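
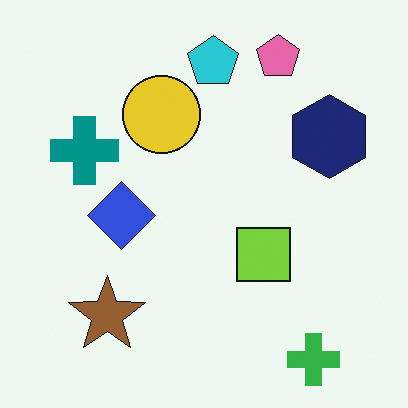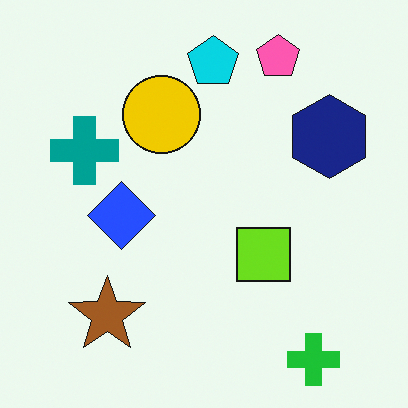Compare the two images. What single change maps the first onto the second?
Slightly oversaturated.

All colors are more vivid — a global saturation change.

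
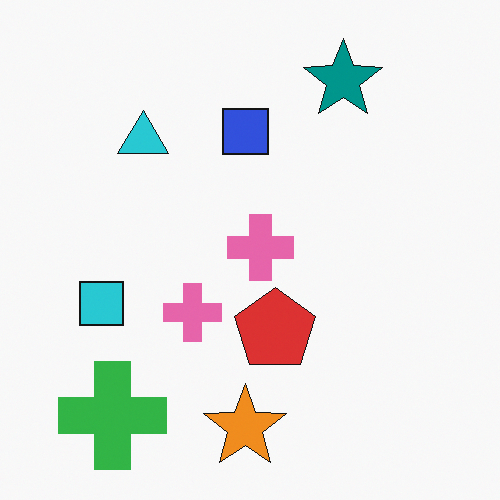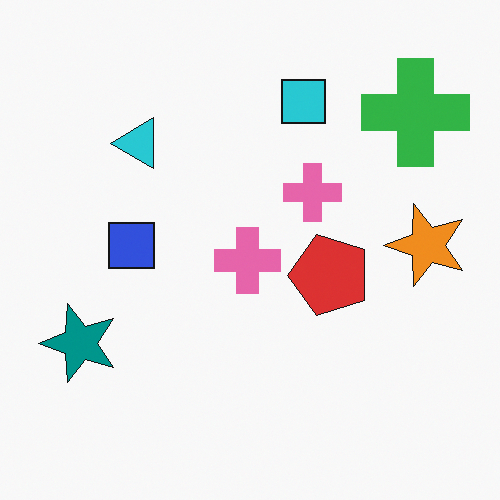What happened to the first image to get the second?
This is the original image transposed (reflected across the top-left ↔ bottom-right diagonal).

Shapes have swapped their row and column positions — what was in the top-right is now in the bottom-left — a diagonal reflection.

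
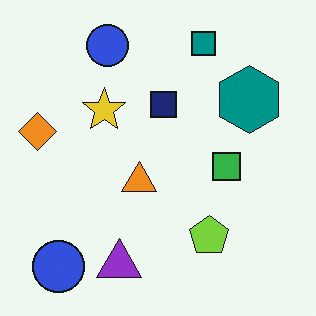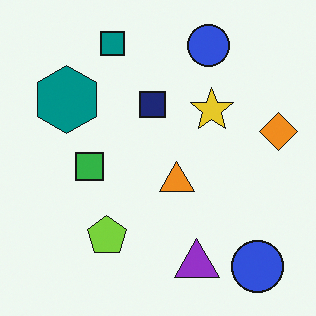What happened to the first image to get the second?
The second image is the first flipped horizontally (left ↔ right).

The orange diamond is in the left of the first image and the right of the second — shapes on opposite sides of the vertical midline have swapped in a mirror flip.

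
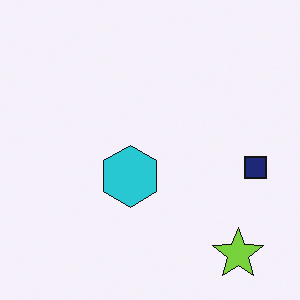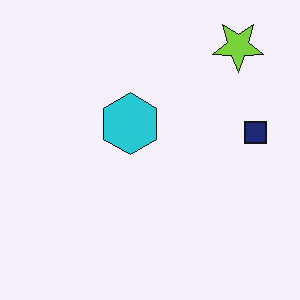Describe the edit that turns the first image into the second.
The transformation is: flipped vertically (top ↔ bottom).

The lime star is in the bottom-right of the first image and the top-right of the second — shapes on opposite sides of the horizontal midline have swapped in a mirror flip.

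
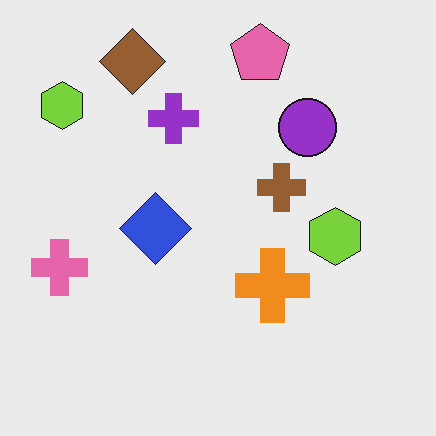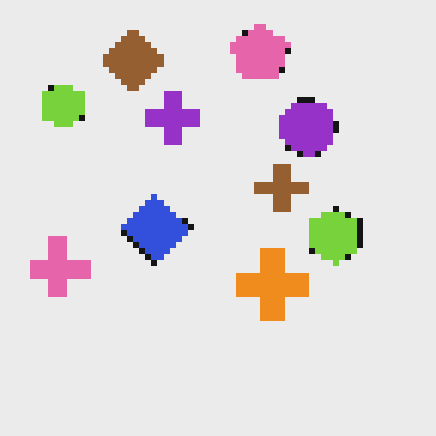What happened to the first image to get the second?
The second image is the first pixelated into visible square blocks.

Shapes are reduced to large square blocks; fine edges and outlines are lost — a downscale-then-upscale (mosaic) effect.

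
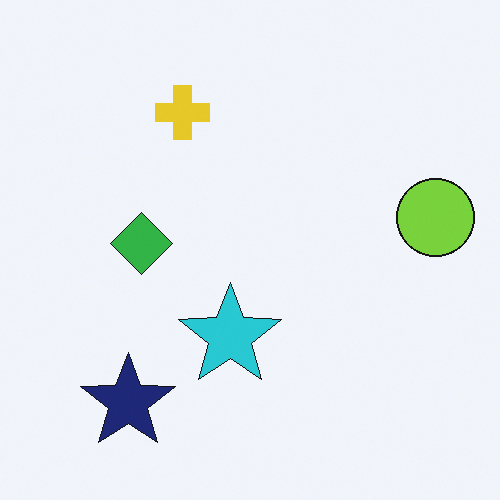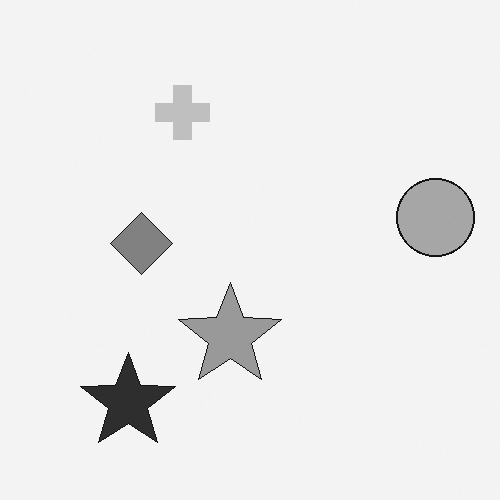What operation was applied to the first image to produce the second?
The image was converted to grayscale.

All color is removed — every shape is now a shade of grey.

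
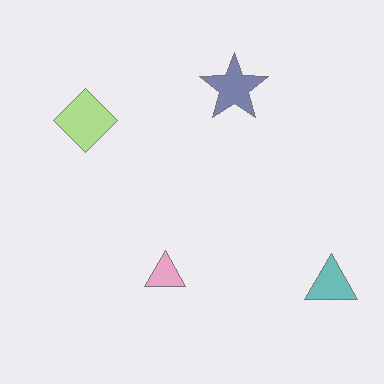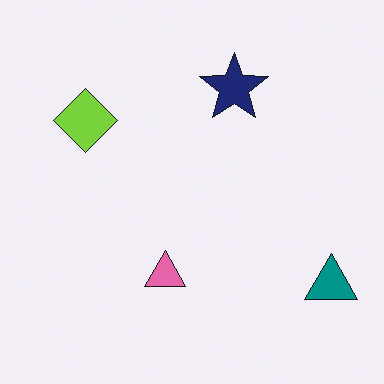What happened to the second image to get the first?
It was given much lower contrast.

Tones are pushed toward mid-grey across the whole image — a global contrast change.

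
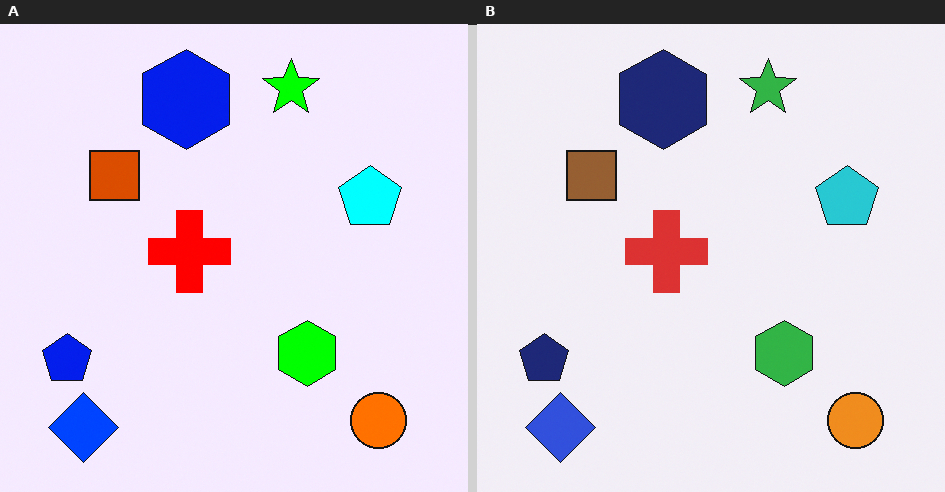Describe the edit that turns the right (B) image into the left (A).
The left (A) image is the right (B) heavily oversaturated.

All colors are more vivid — a global saturation change.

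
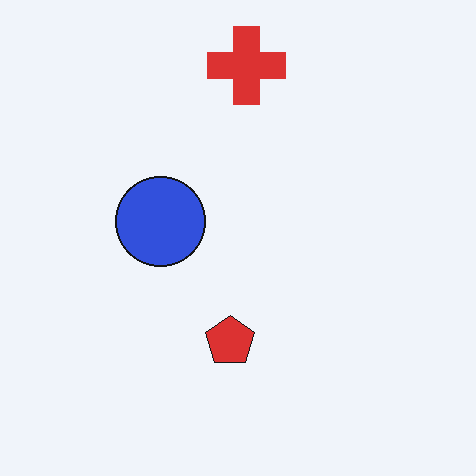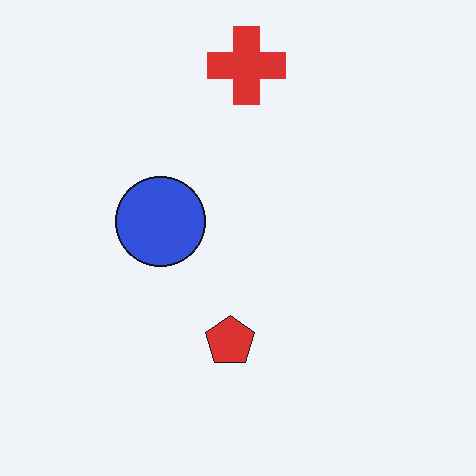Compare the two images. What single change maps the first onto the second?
The transformation is: given moderate JPEG compression.

Blocky 8×8 compression artifacts appear around shape edges and the flat background shows ringing — characteristic JPEG degradation.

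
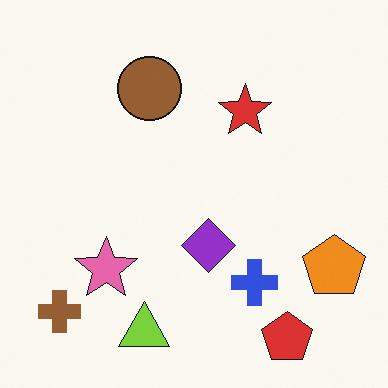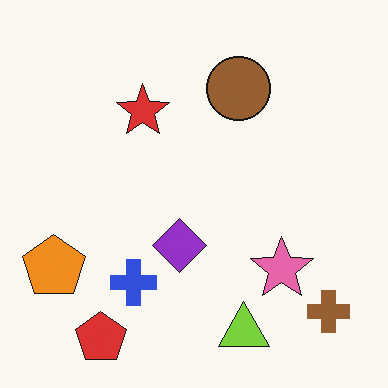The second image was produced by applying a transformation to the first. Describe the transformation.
The transformation is: flipped horizontally (left ↔ right).

The orange pentagon is in the bottom-right of the first image and the bottom-left of the second — shapes on opposite sides of the vertical midline have swapped in a mirror flip.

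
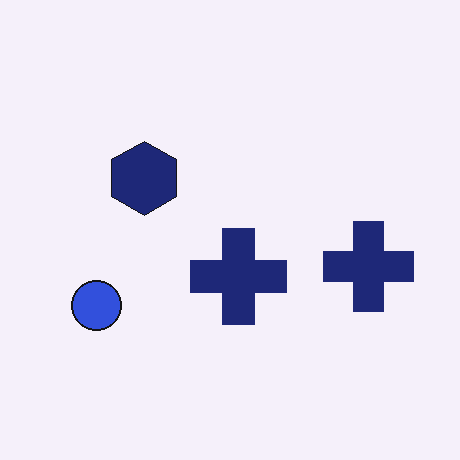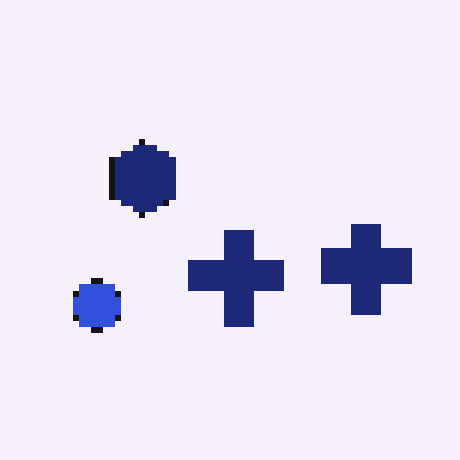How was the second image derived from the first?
The image was pixelated into visible square blocks.

Shapes are reduced to large square blocks; fine edges and outlines are lost — a downscale-then-upscale (mosaic) effect.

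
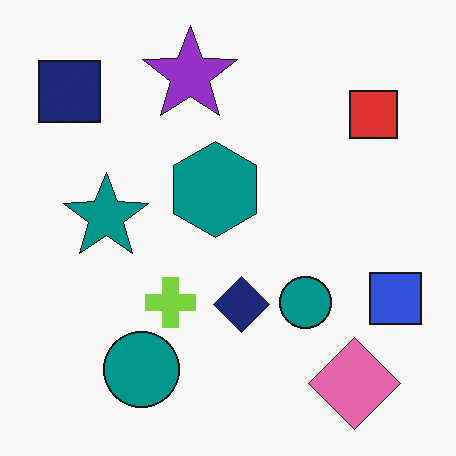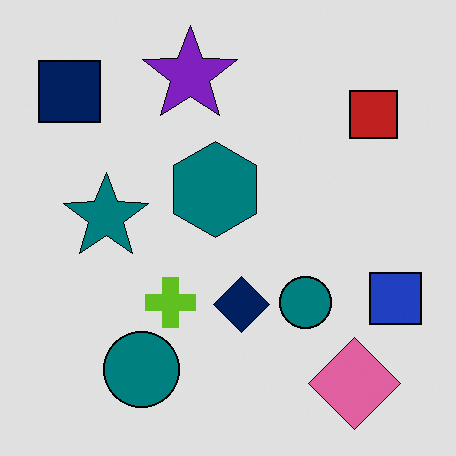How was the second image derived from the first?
The second image is the first posterized to a reduced palette.

Each flat color has snapped to a coarser quantized level — most visibly, the near-white background has dropped to a flat grey.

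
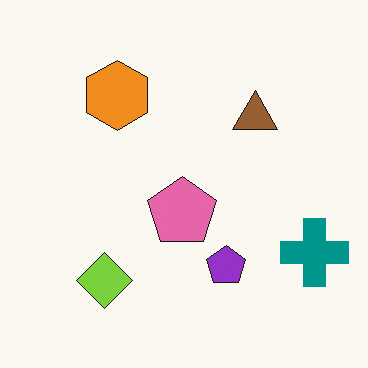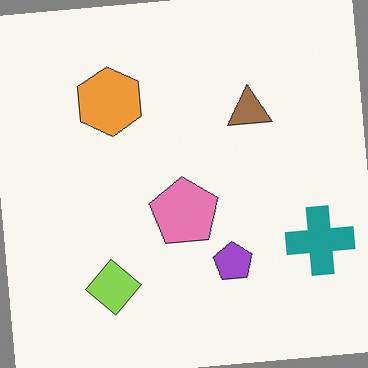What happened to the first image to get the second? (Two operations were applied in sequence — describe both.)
This is the original image given slightly reduced contrast, then rotated counter-clockwise by a small amount.

Tones are pushed toward mid-grey across the whole image — a global contrast change. Every shape is tilted by the same angle and the image corners show triangular fill wedges — a whole-image rotation by a non-right angle.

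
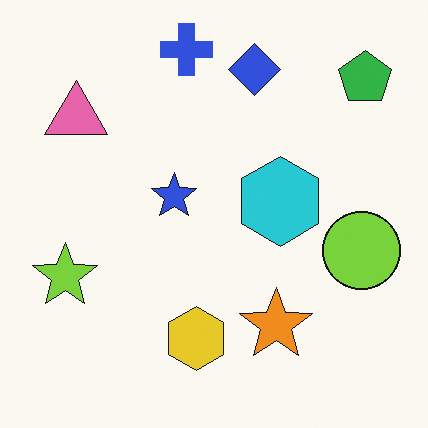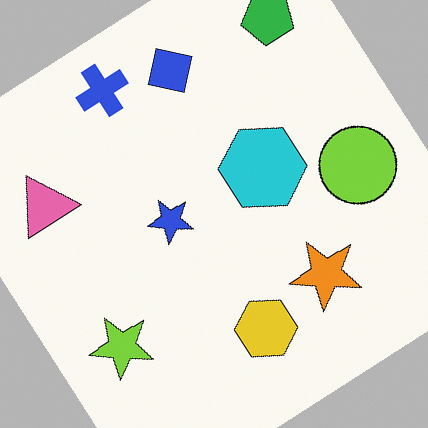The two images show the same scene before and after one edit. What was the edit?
This is the original image rotated counter-clockwise by a large amount — several tens of degrees.

Every shape is tilted by the same angle and the image corners show triangular fill wedges — a whole-image rotation by a non-right angle.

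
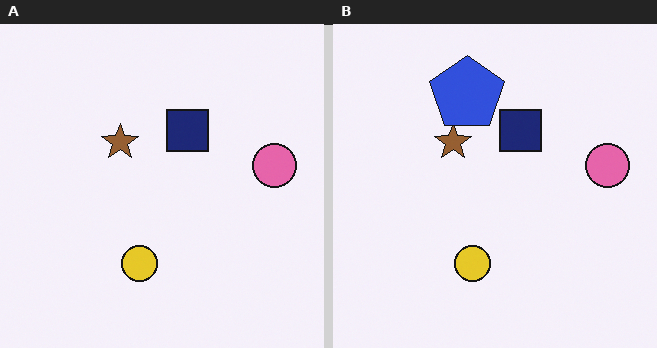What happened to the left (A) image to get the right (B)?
This is the original image overlaid with an additional blue pentagon.

A blue pentagon appears in the right (B) image that is absent from the left (A).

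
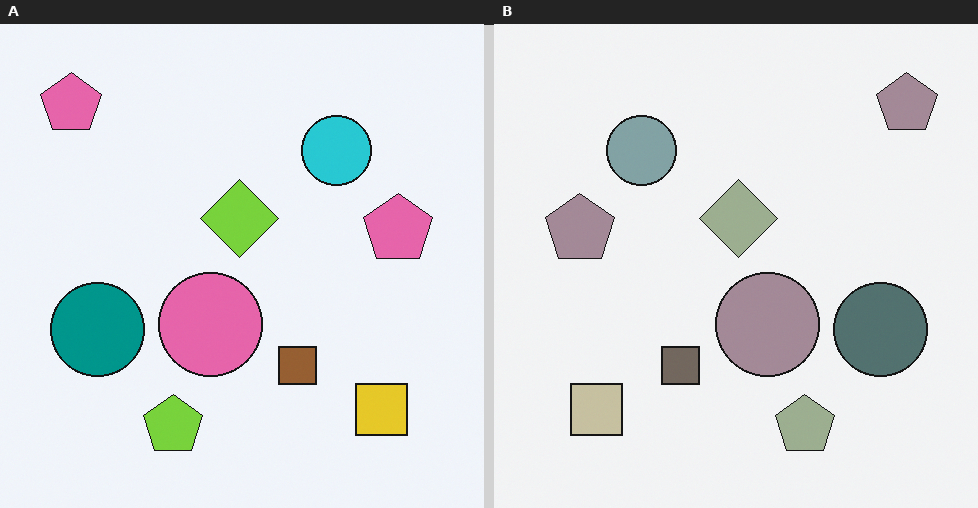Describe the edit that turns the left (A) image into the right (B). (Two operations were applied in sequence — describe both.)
The transformation is: heavily desaturated, then flipped horizontally (left ↔ right).

All colors are more muted and greyish — a global saturation change. The teal circle is in the left of the left (A) image and the right of the right (B) — shapes on opposite sides of the vertical midline have swapped in a mirror flip.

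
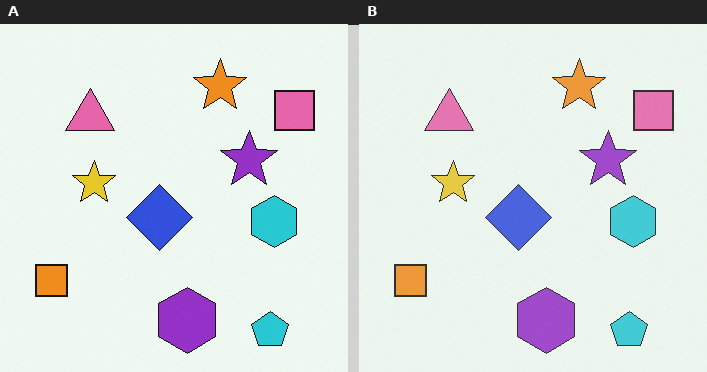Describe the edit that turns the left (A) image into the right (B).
The image was given slightly reduced contrast.

Tones are pushed toward mid-grey across the whole image — a global contrast change.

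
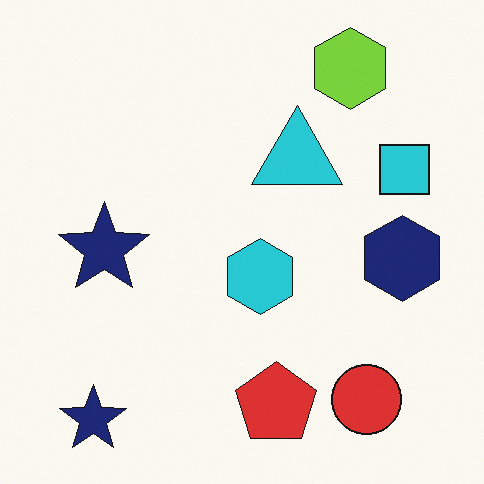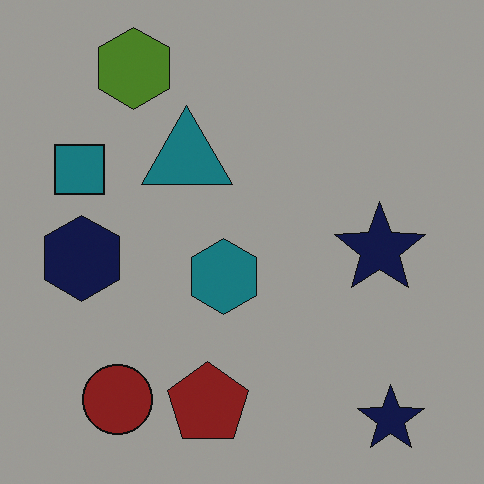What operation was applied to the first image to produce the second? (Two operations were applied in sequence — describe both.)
The image was substantially darkened, then flipped horizontally (left ↔ right).

Every pixel — background and shapes alike — is uniformly darkened. The cyan square is in the right of the first image and the left of the second — shapes on opposite sides of the vertical midline have swapped in a mirror flip.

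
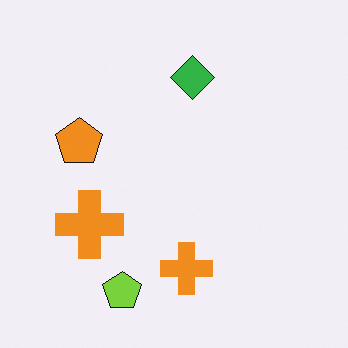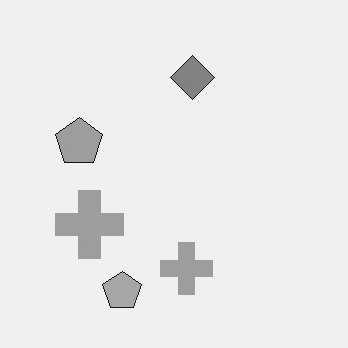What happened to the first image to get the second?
The second image is the first converted to grayscale.

All color is removed — every shape is now a shade of grey.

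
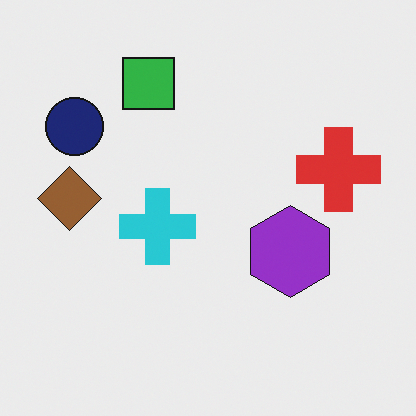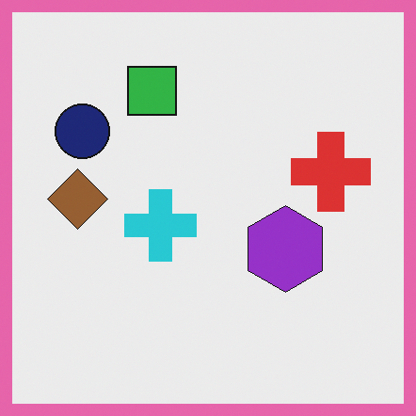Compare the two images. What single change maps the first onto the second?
The image was framed with a pink border.

A solid pink frame runs around the edge of the second image, with the content slightly shrunk inside it.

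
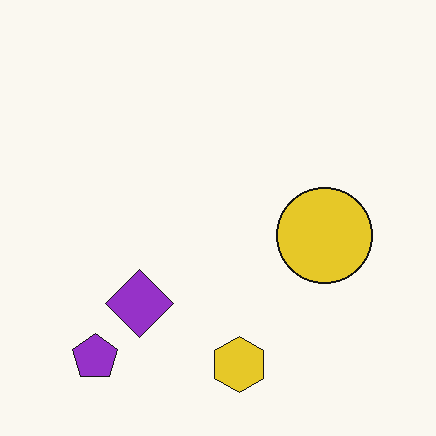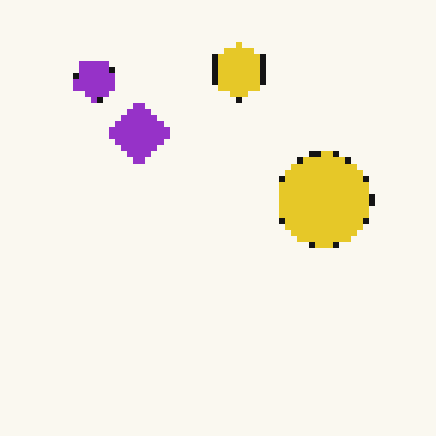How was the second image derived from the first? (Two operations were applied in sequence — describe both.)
The image was flipped vertically (top ↔ bottom), then moderately pixelated.

The yellow hexagon is in the bottom of the first image and the top of the second — shapes on opposite sides of the horizontal midline have swapped in a mirror flip. Shapes are reduced to large square blocks; fine edges and outlines are lost — a downscale-then-upscale (mosaic) effect.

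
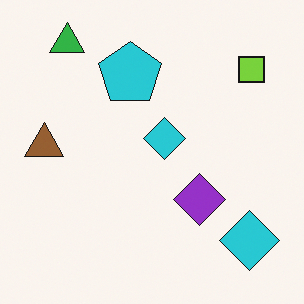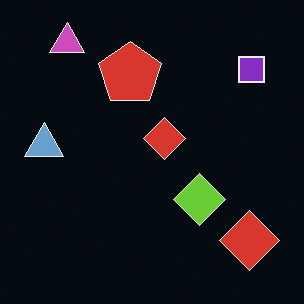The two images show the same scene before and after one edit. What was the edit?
The transformation is: color-inverted (negative).

The light background has become dark and every shape's color is its complement — a photographic negative.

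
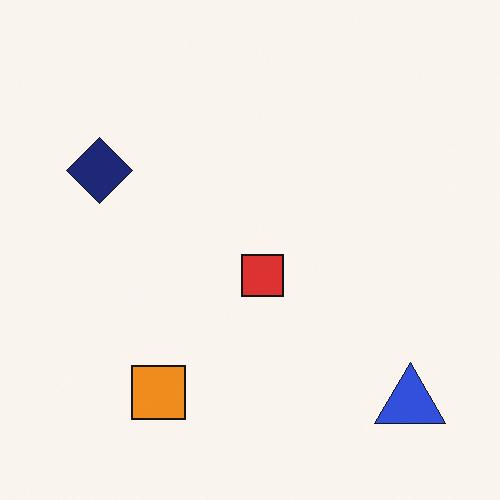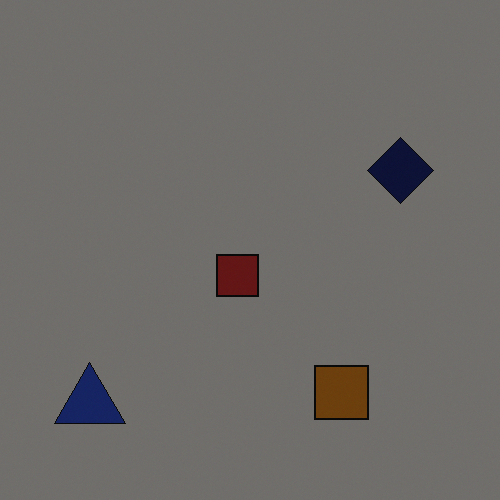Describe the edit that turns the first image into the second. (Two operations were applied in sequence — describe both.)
It was flipped horizontally (left ↔ right), then substantially darkened.

The blue triangle is in the bottom-right of the first image and the bottom-left of the second — shapes on opposite sides of the vertical midline have swapped in a mirror flip. Every pixel — background and shapes alike — is uniformly darkened.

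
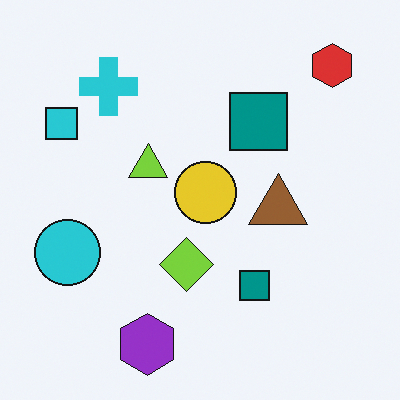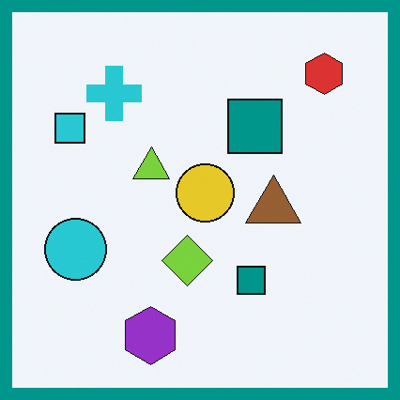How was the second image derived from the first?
This is the original image framed with a teal border.

A solid teal frame runs around the edge of the second image, with the content slightly shrunk inside it.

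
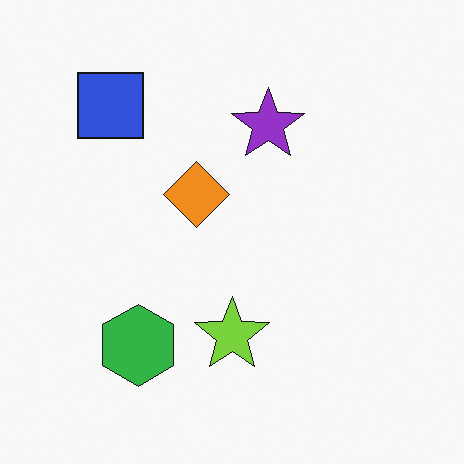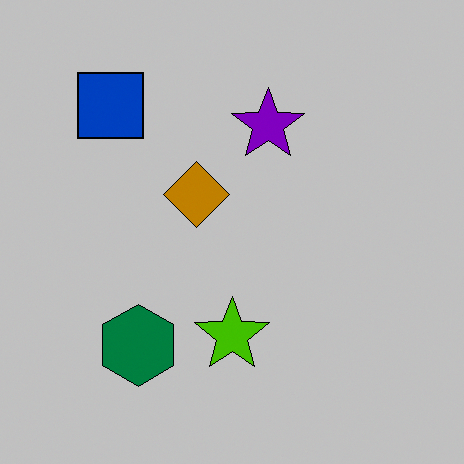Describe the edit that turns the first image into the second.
The transformation is: aggressively posterized.

Each flat color has snapped to a coarser quantized level — most visibly, the near-white background has dropped to a flat grey.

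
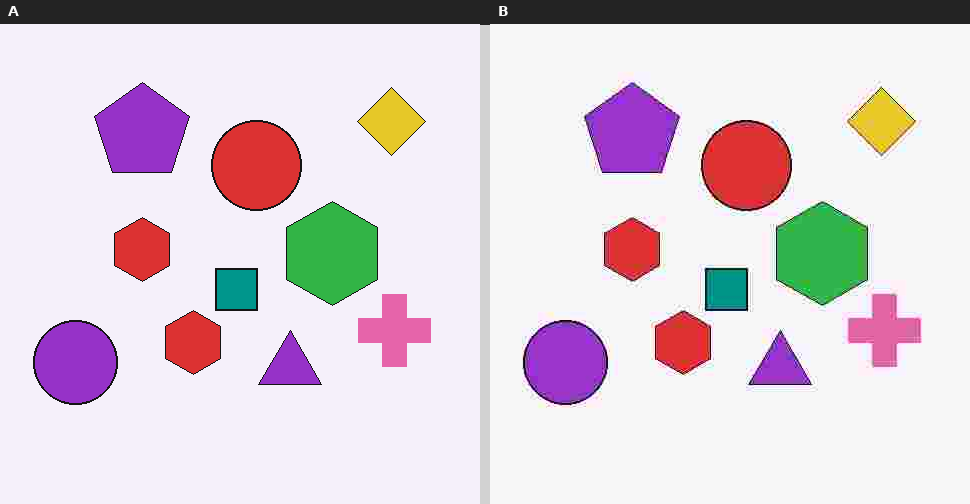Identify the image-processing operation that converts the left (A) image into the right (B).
This is the original image degraded with heavy JPEG compression.

Blocky 8×8 compression artifacts appear around shape edges and the flat background shows ringing — characteristic JPEG degradation.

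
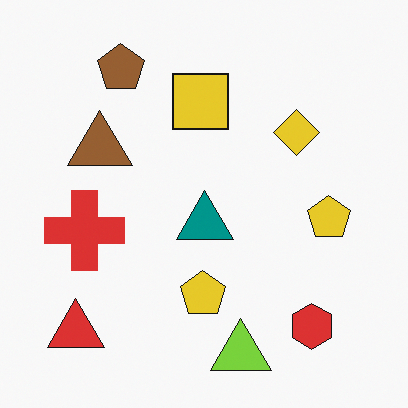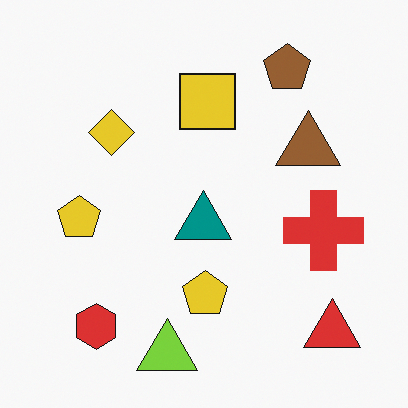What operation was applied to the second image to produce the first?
The first image is the second flipped horizontally (left ↔ right).

The red triangle is in the bottom-right of the second image and the bottom-left of the first — shapes on opposite sides of the vertical midline have swapped in a mirror flip.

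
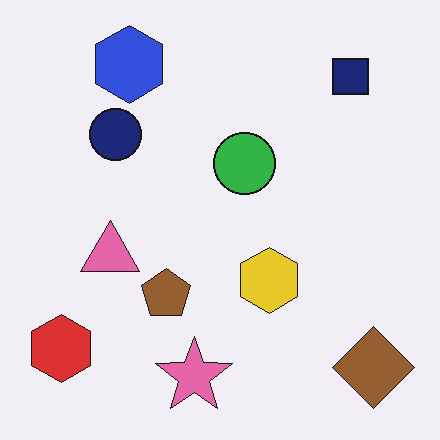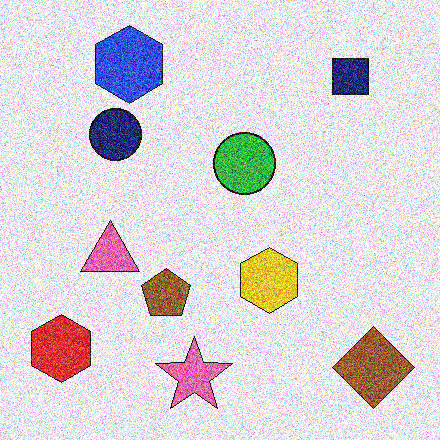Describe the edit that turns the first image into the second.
This is the original image degraded with a thick layer of grain.

Random speckle covers the whole image, including the flat background.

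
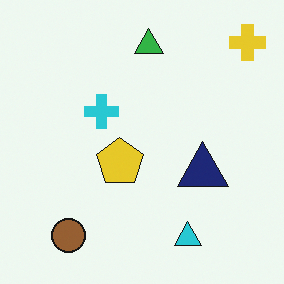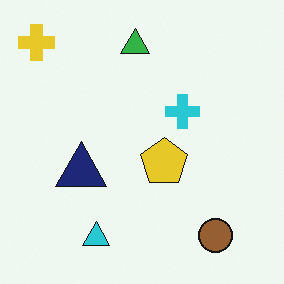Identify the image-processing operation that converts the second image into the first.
It was flipped horizontally (left ↔ right).

The yellow cross is in the top-left of the second image and the top-right of the first — shapes on opposite sides of the vertical midline have swapped in a mirror flip.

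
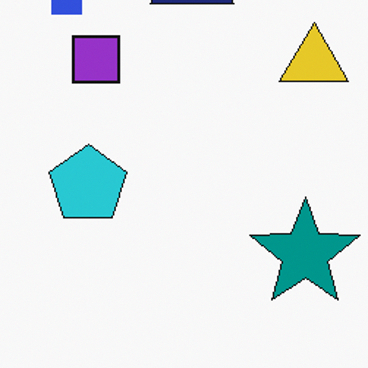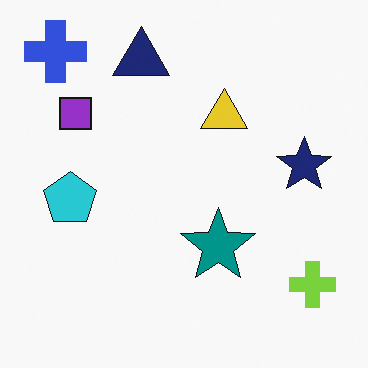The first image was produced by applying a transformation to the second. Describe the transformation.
The image was cropped to a modestly smaller region and rescaled.

The visible shapes are larger and the field of view is narrower; shapes near the original edges may be partly or wholly outside the frame — a crop-and-rescale.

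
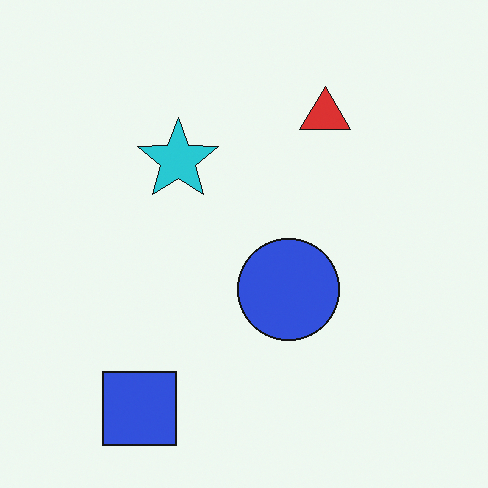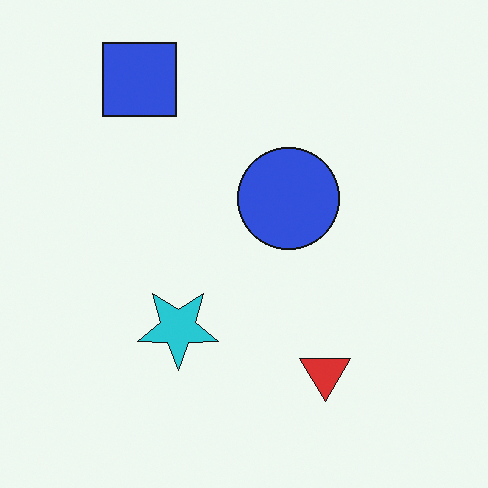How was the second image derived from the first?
The transformation is: flipped vertically (top ↔ bottom).

The blue square is in the bottom-left of the first image and the top-left of the second — shapes on opposite sides of the horizontal midline have swapped in a mirror flip.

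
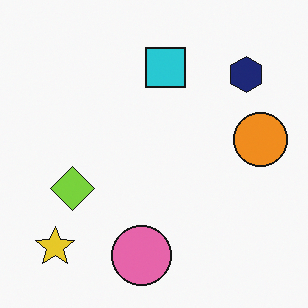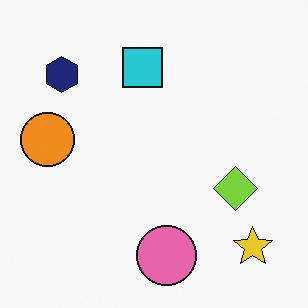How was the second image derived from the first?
It was flipped horizontally (left ↔ right).

The orange circle is in the right of the first image and the left of the second — shapes on opposite sides of the vertical midline have swapped in a mirror flip.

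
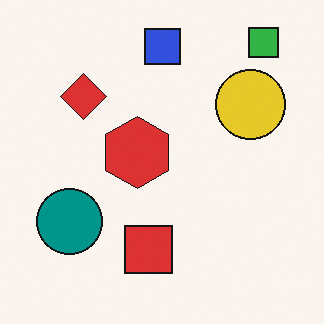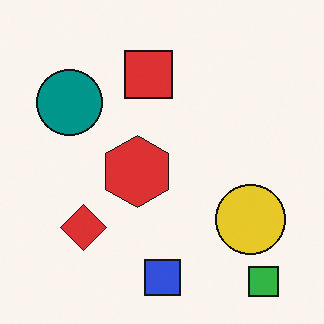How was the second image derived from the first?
The image was flipped vertically (top ↔ bottom).

The green square is in the top-right of the first image and the bottom-right of the second — shapes on opposite sides of the horizontal midline have swapped in a mirror flip.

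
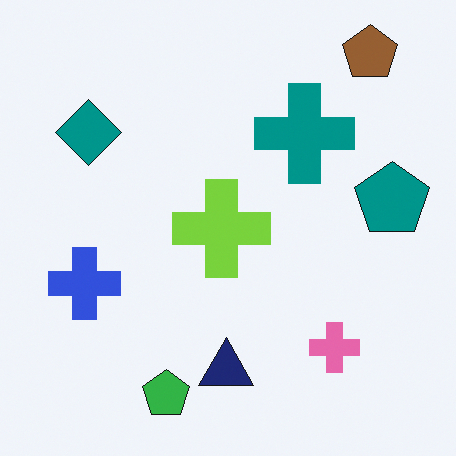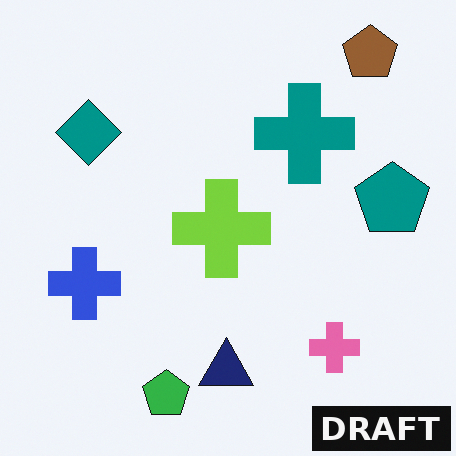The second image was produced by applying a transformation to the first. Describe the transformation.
It was watermarked with the text "DRAFT" in the lower-right corner.

A dark label reading "DRAFT" appears in the lower-right corner.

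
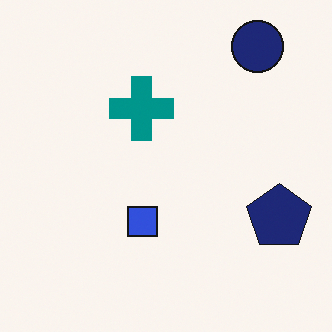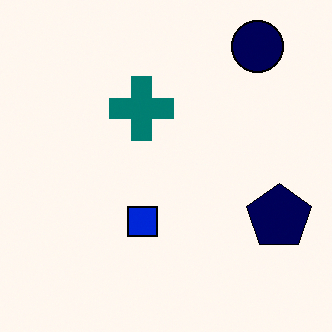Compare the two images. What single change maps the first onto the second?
This is the original image given slightly increased contrast.

Tones are pushed away from mid-grey across the whole image — a global contrast change.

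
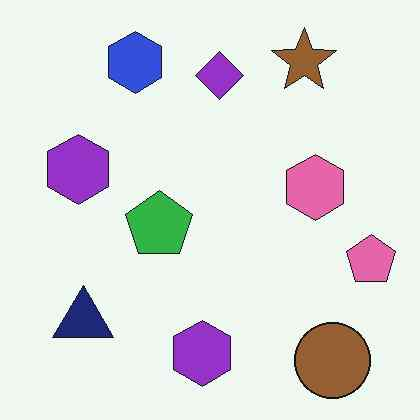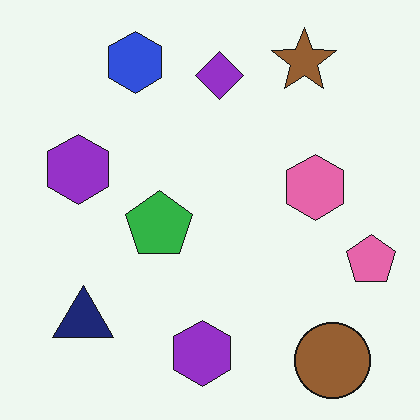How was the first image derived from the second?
The image was given moderate JPEG compression.

Blocky 8×8 compression artifacts appear around shape edges and the flat background shows ringing — characteristic JPEG degradation.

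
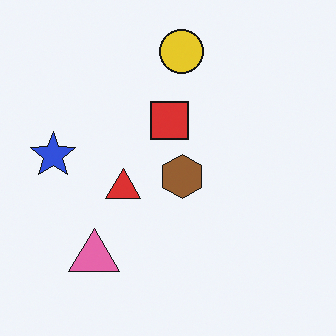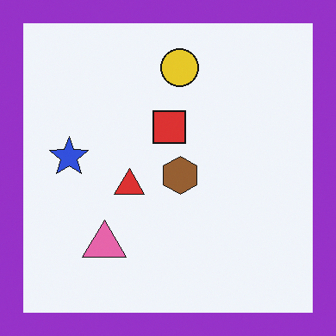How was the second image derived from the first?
The transformation is: framed with a purple border.

A solid purple frame runs around the edge of the second image, with the content slightly shrunk inside it.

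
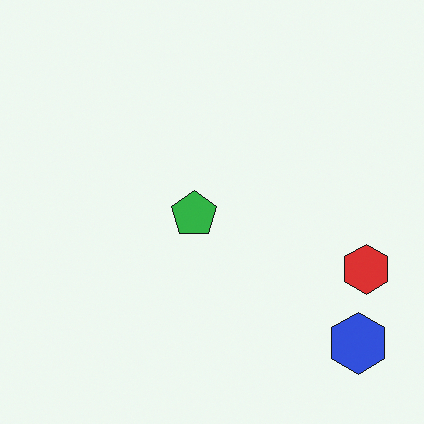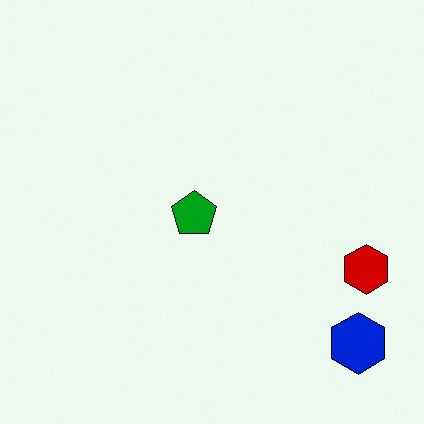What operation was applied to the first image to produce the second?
The transformation is: given slightly increased contrast.

Tones are pushed away from mid-grey across the whole image — a global contrast change.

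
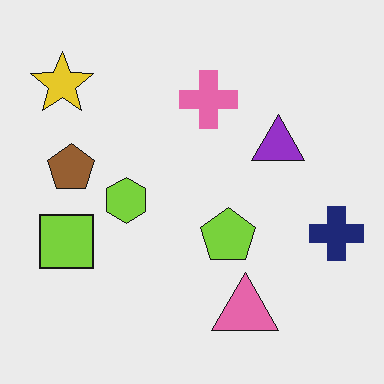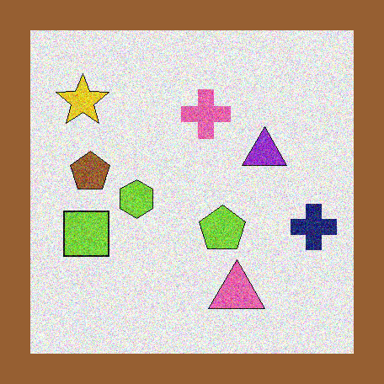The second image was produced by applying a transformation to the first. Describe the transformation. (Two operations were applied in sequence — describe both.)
Degraded with strong gaussian noise, then framed with a brown border.

Random speckle covers the whole image, including the flat background. A solid brown frame runs around the edge of the second image, with the content slightly shrunk inside it.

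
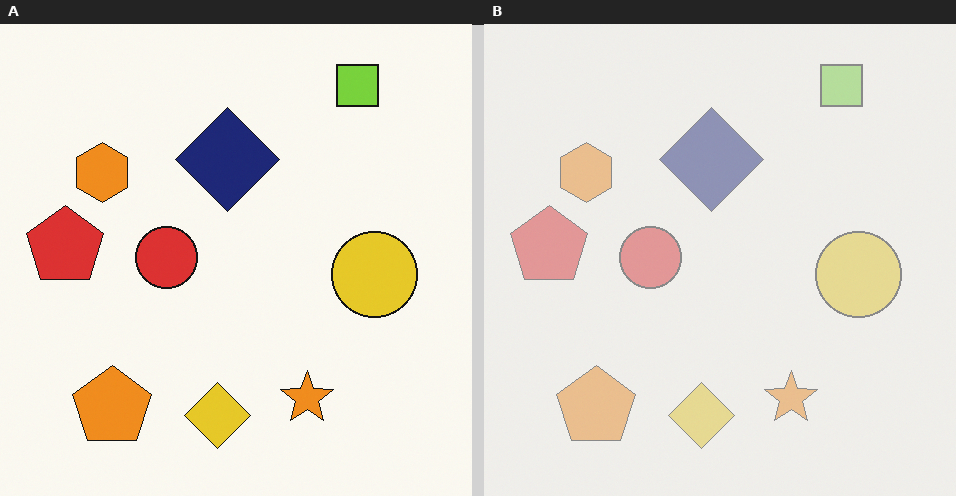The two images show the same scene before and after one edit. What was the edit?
The right (B) image is the left (A) washed out (contrast reduced).

Tones are pushed toward mid-grey across the whole image — a global contrast change.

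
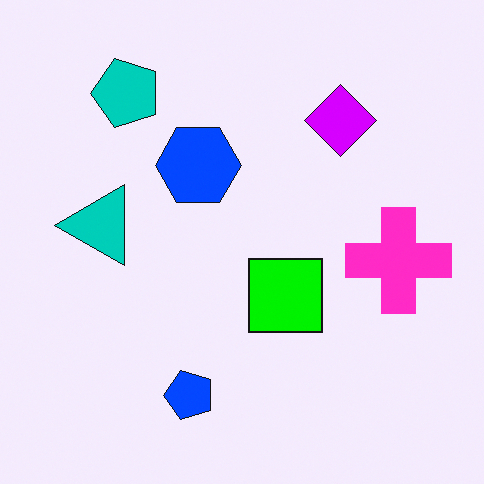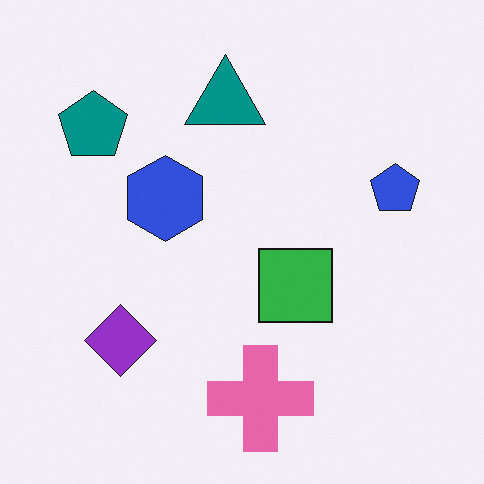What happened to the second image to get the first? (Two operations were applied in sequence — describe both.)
It was transposed (reflected across the top-left ↔ bottom-right diagonal), then made much more vivid (saturation change).

Shapes have swapped their row and column positions — what was in the top-right is now in the bottom-left — a diagonal reflection. All colors are more vivid — a global saturation change.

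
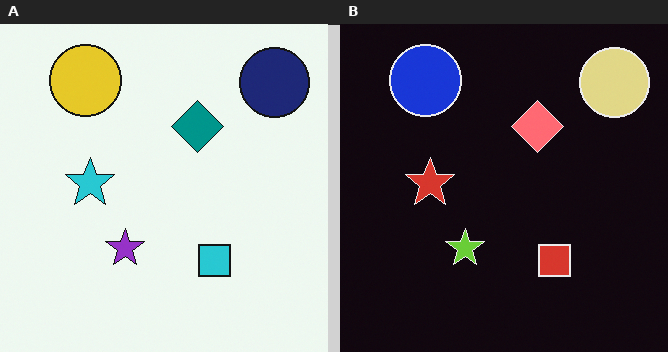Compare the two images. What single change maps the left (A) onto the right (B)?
It was color-inverted (negative).

The light background has become dark and every shape's color is its complement — a photographic negative.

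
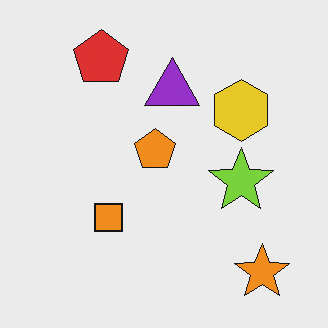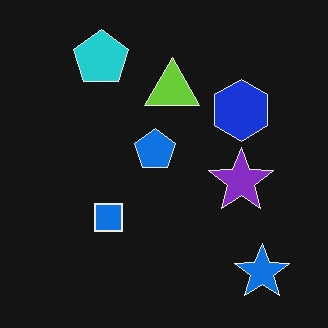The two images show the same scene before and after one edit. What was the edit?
The transformation is: color-inverted (negative).

The light background has become dark and every shape's color is its complement — a photographic negative.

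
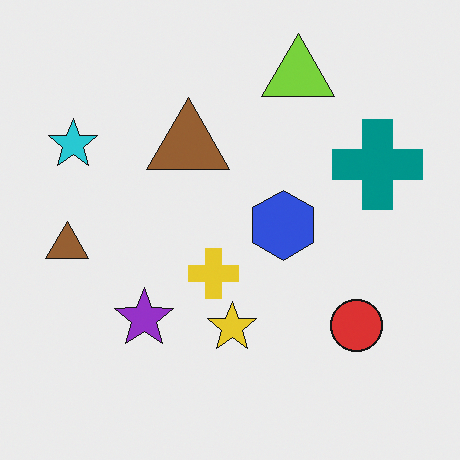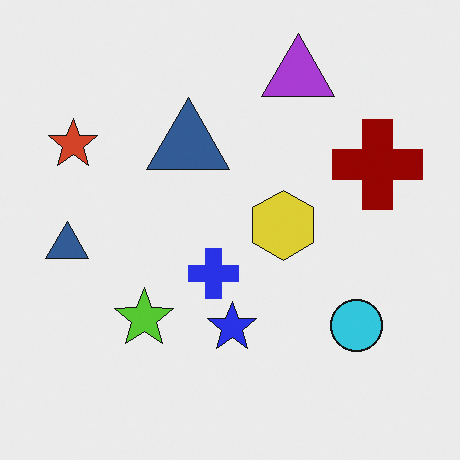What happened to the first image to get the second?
It was hue-shifted through roughly half the color wheel.

Every shape's color has rotated by the same amount around the hue wheel — a uniform hue shift.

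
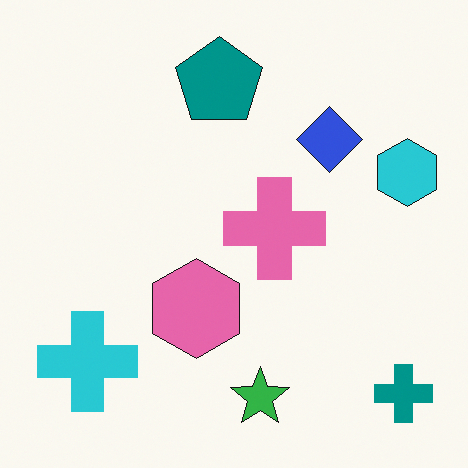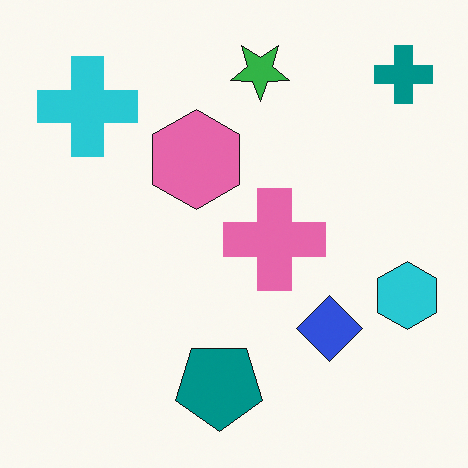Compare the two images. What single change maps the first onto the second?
Flipped vertically (top ↔ bottom).

The green star is in the bottom of the first image and the top of the second — shapes on opposite sides of the horizontal midline have swapped in a mirror flip.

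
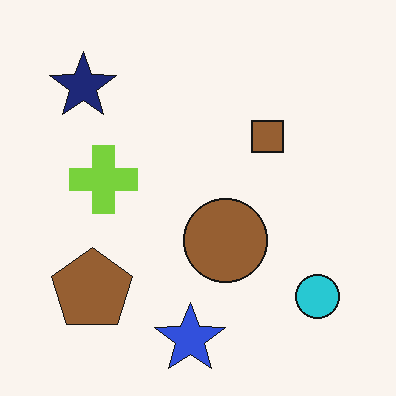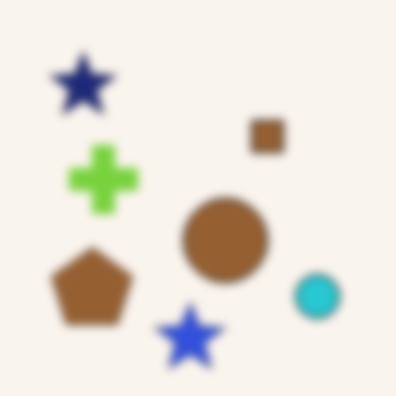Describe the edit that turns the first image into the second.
It was moderately blurred.

Shape edges and outlines are uniformly softened across the whole image.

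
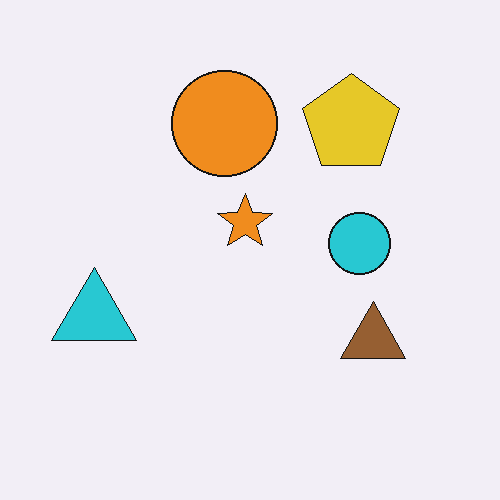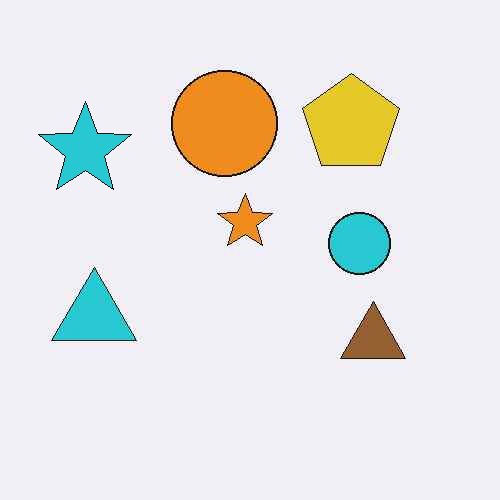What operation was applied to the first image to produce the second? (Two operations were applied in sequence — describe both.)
This is the original image given moderate JPEG compression, then overlaid with an additional cyan star.

Blocky 8×8 compression artifacts appear around shape edges and the flat background shows ringing — characteristic JPEG degradation. A cyan star appears in the second image that is absent from the first.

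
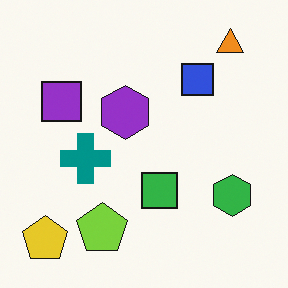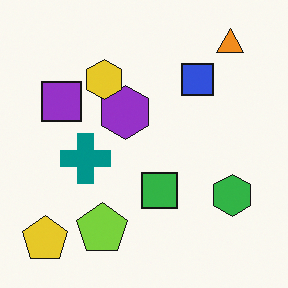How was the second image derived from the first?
The image was overlaid with an additional yellow hexagon.

A yellow hexagon appears in the second image that is absent from the first.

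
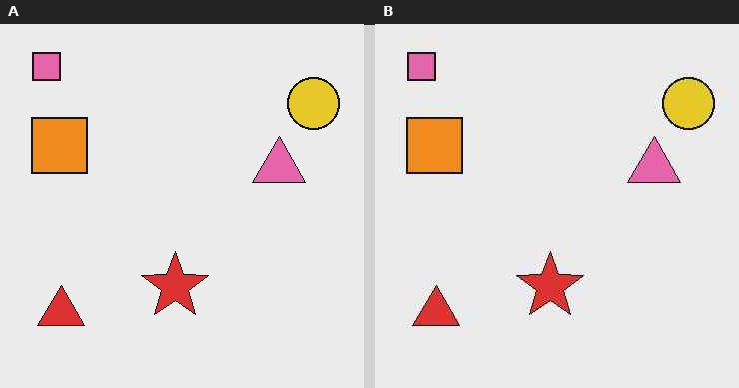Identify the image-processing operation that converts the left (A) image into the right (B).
JPEG-compressed with visible artifacts.

Blocky 8×8 compression artifacts appear around shape edges and the flat background shows ringing — characteristic JPEG degradation.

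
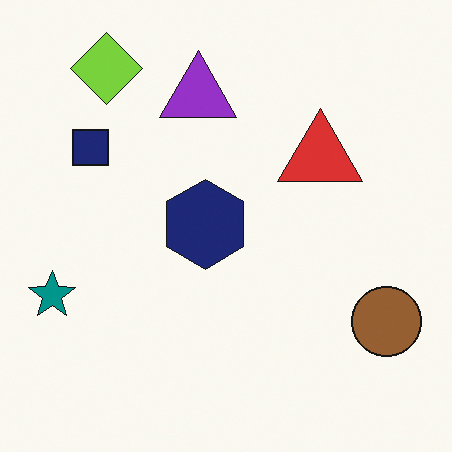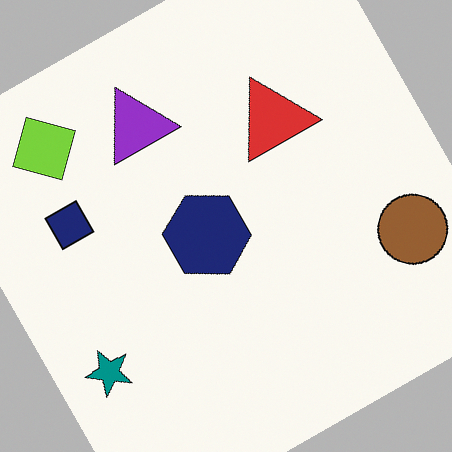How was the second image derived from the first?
The transformation is: rotated counter-clockwise by a moderate amount.

Every shape is tilted by the same angle and the image corners show triangular fill wedges — a whole-image rotation by a non-right angle.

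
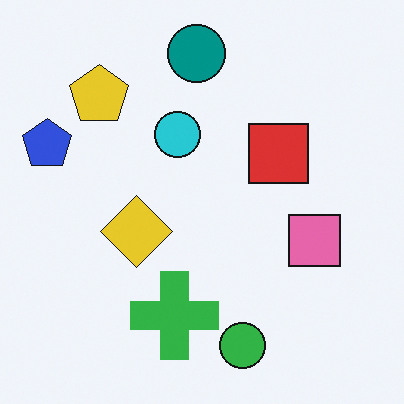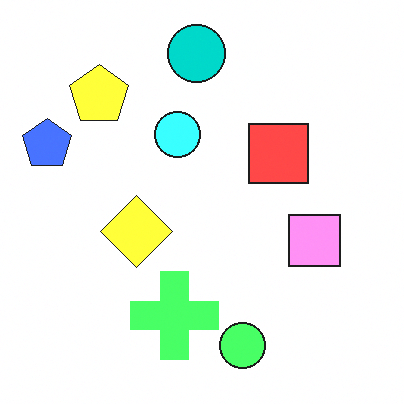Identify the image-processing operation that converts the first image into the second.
The image was brightened a lot.

Every pixel — background and shapes alike — is uniformly brightened.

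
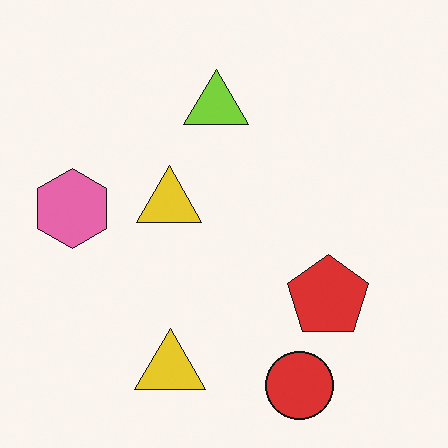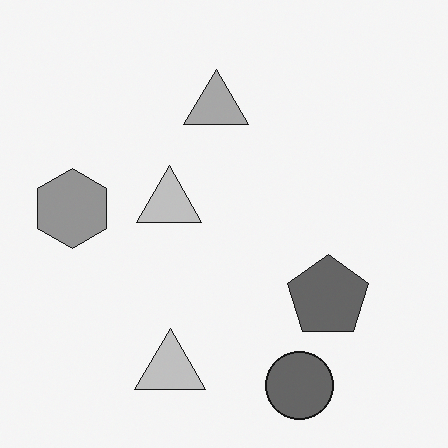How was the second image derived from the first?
The transformation is: converted to grayscale.

All color is removed — every shape is now a shade of grey.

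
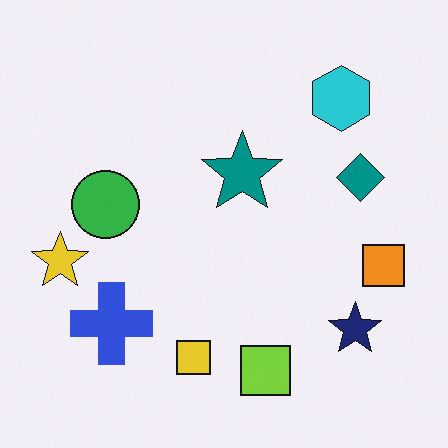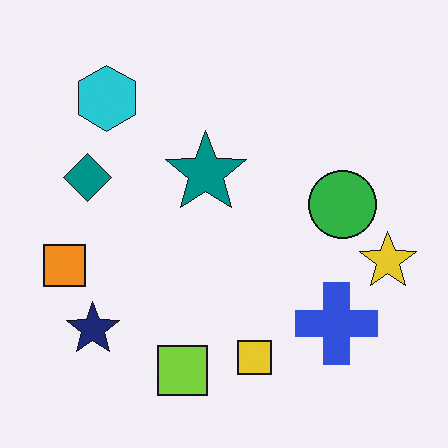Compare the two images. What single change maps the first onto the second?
The transformation is: flipped horizontally (left ↔ right).

The yellow star is in the left of the first image and the right of the second — shapes on opposite sides of the vertical midline have swapped in a mirror flip.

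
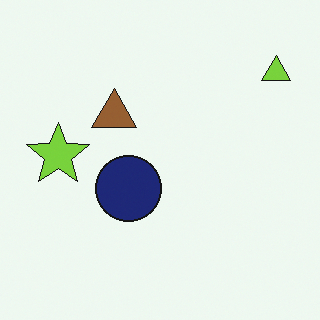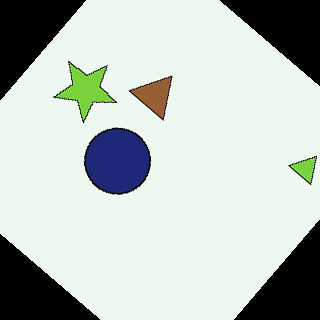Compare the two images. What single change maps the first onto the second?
The image was rotated clockwise by a large amount — several tens of degrees.

Every shape is tilted by the same angle and the image corners show triangular fill wedges — a whole-image rotation by a non-right angle.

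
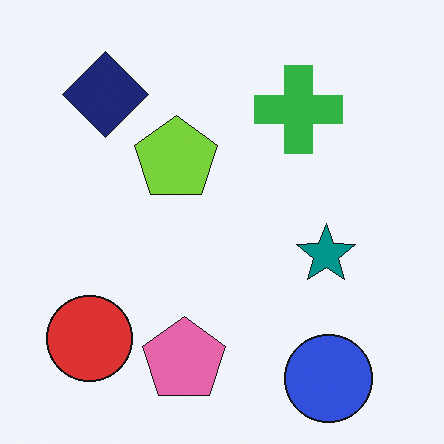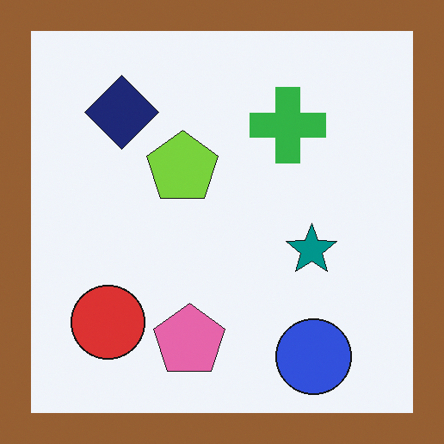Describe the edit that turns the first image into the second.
This is the original image framed with a brown border.

A solid brown frame runs around the edge of the second image, with the content slightly shrunk inside it.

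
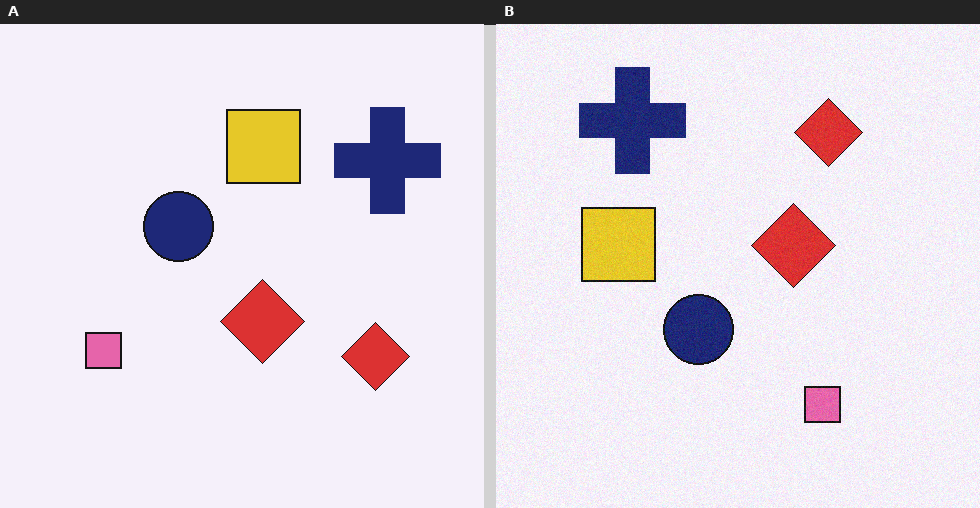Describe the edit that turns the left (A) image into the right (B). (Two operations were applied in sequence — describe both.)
The transformation is: rotated 90° counter-clockwise, then degraded with subtle gaussian noise.

The navy cross sits in the top-right of the left (A) image and the top-left of the right (B) — consistent with a whole-image 90° counter-clockwise rotation. Random speckle covers the whole image, including the flat background.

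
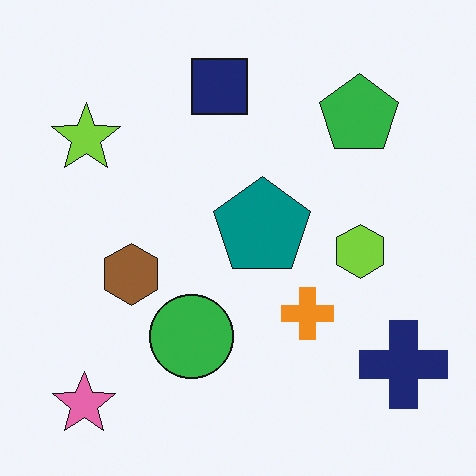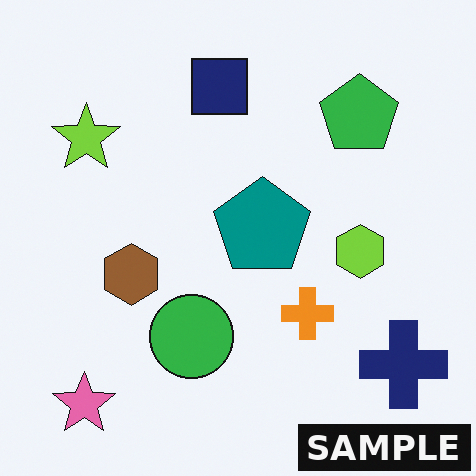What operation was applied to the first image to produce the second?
Watermarked with the text "SAMPLE" in the lower-right corner.

A dark label reading "SAMPLE" appears in the lower-right corner.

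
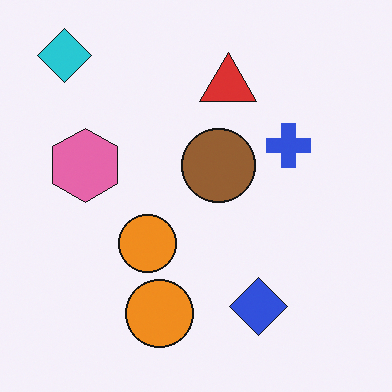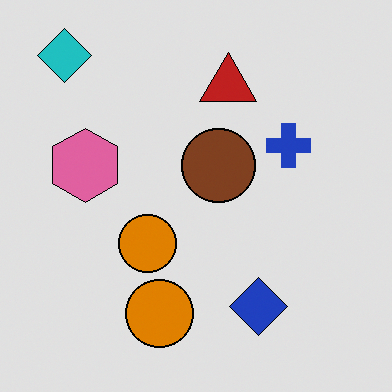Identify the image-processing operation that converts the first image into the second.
The image was moderately posterized.

Each flat color has snapped to a coarser quantized level — most visibly, the near-white background has dropped to a flat grey.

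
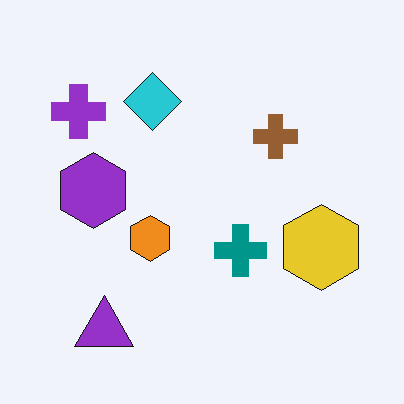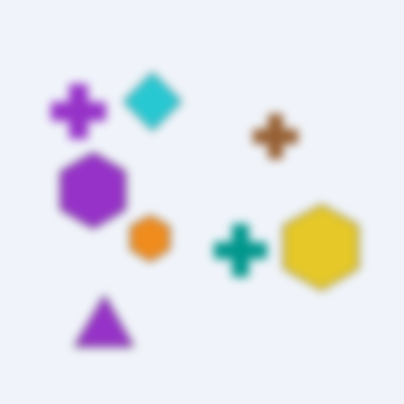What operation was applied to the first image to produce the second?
The second image is the first noticeably gaussian-blurred.

Shape edges and outlines are uniformly softened across the whole image.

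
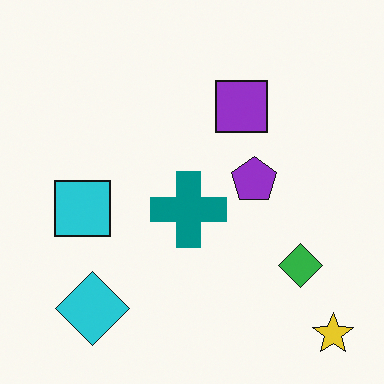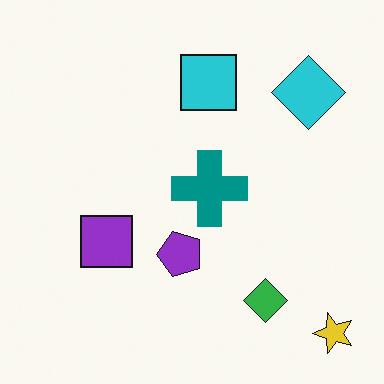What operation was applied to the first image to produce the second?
The transformation is: transposed (reflected across the top-left ↔ bottom-right diagonal).

Shapes have swapped their row and column positions — what was in the top-right is now in the bottom-left — a diagonal reflection.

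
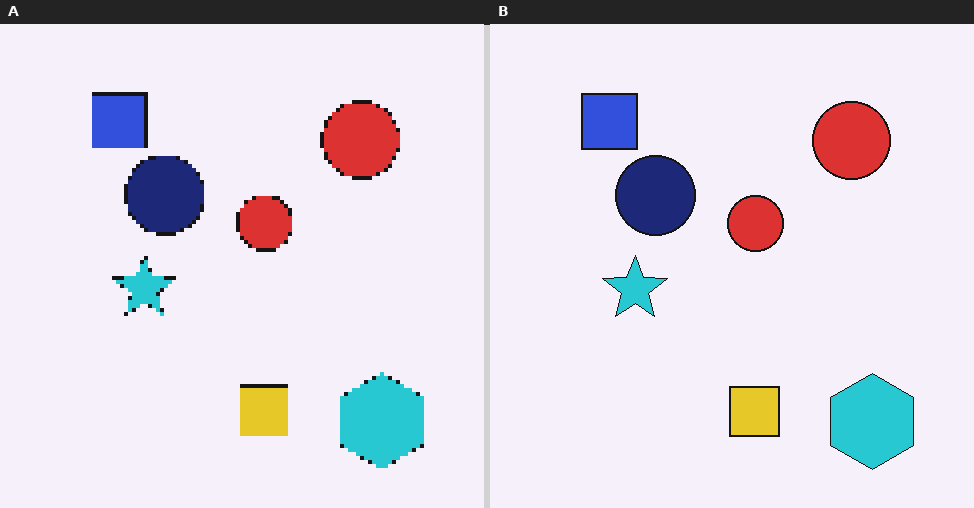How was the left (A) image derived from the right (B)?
The left (A) image is the right (B) lightly pixelated (a mild mosaic effect).

Shapes are reduced to large square blocks; fine edges and outlines are lost — a downscale-then-upscale (mosaic) effect.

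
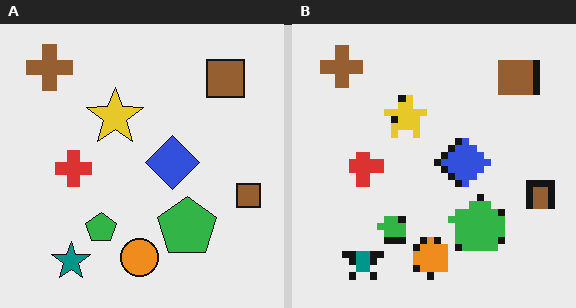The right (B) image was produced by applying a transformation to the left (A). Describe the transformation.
The right (B) image is the left (A) pixelated into visible square blocks.

Shapes are reduced to large square blocks; fine edges and outlines are lost — a downscale-then-upscale (mosaic) effect.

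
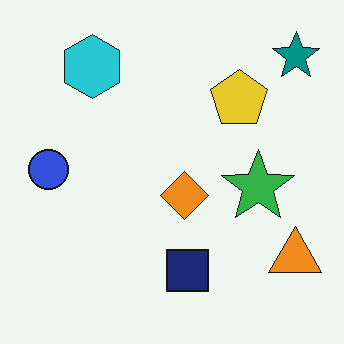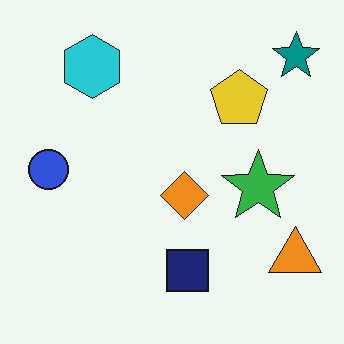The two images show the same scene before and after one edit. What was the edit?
The second image is the first JPEG-compressed with visible artifacts.

Blocky 8×8 compression artifacts appear around shape edges and the flat background shows ringing — characteristic JPEG degradation.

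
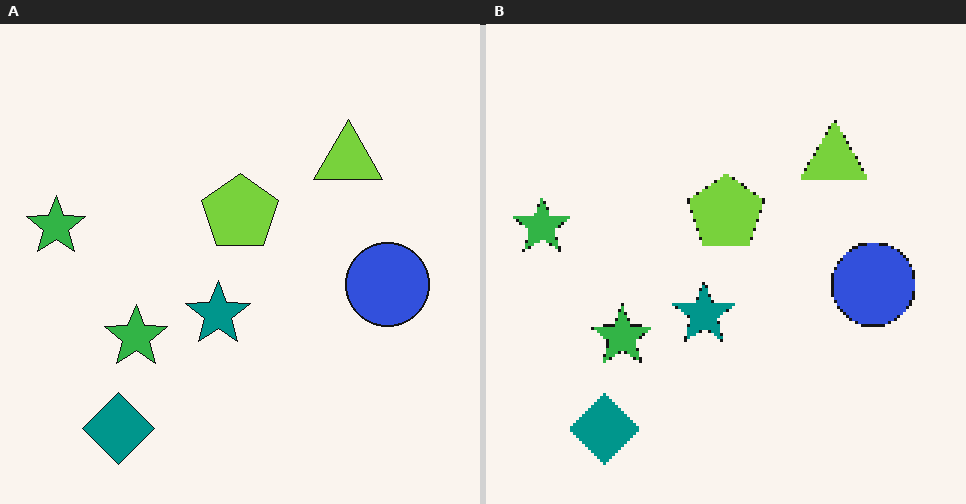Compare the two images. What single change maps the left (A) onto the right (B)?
This is the original image lightly pixelated (a mild mosaic effect).

Shapes are reduced to large square blocks; fine edges and outlines are lost — a downscale-then-upscale (mosaic) effect.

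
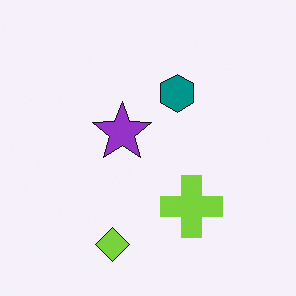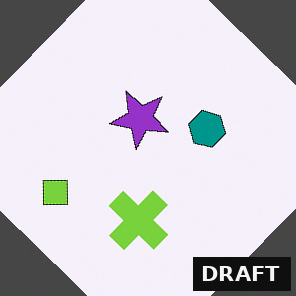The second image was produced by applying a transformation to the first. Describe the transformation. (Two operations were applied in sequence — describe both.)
The second image is the first rotated clockwise by a large amount — several tens of degrees, then watermarked with the text "DRAFT" in the lower-right corner.

Every shape is tilted by the same angle and the image corners show triangular fill wedges — a whole-image rotation by a non-right angle. A dark label reading "DRAFT" appears in the lower-right corner.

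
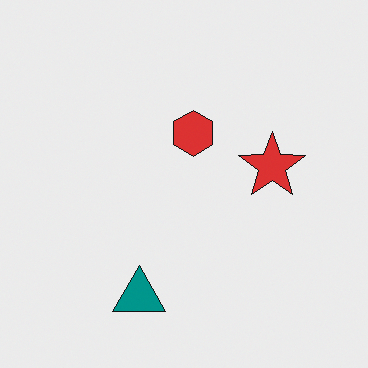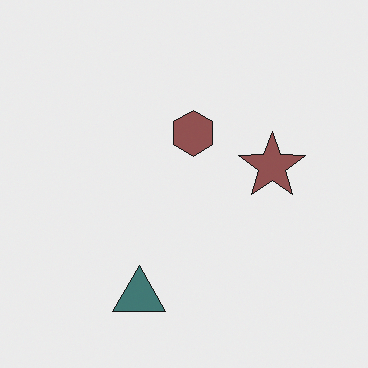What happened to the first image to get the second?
The second image is the first made much more muted (saturation change).

All colors are more muted and greyish — a global saturation change.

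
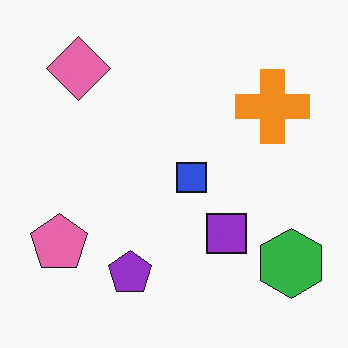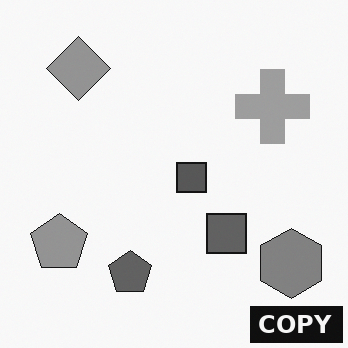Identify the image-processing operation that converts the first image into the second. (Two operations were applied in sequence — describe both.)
This is the original image converted to grayscale, then watermarked with the text "COPY" in the lower-right corner.

All color is removed — every shape is now a shade of grey. A dark label reading "COPY" appears in the lower-right corner.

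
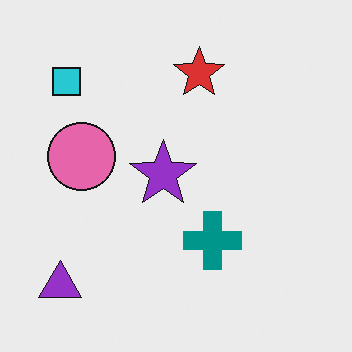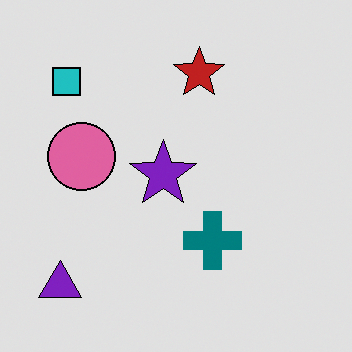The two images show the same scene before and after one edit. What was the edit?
The image was moderately posterized.

Each flat color has snapped to a coarser quantized level — most visibly, the near-white background has dropped to a flat grey.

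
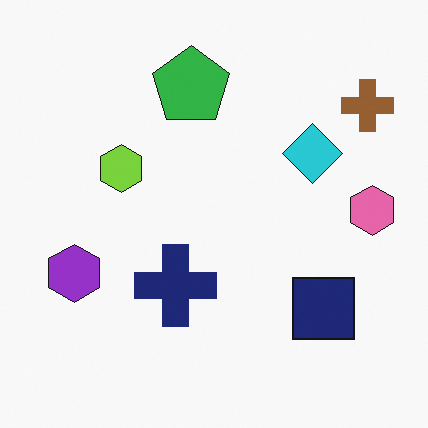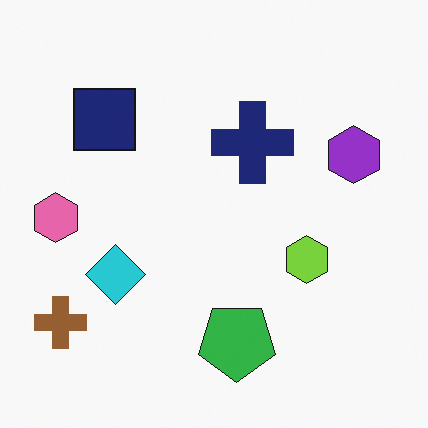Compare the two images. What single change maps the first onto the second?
The second image is the first rotated 180°.

The brown cross sits in the top-right of the first image and the bottom-left of the second — consistent with a whole-image 180° rotation.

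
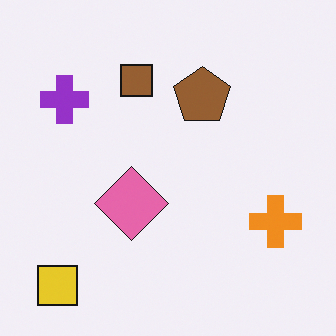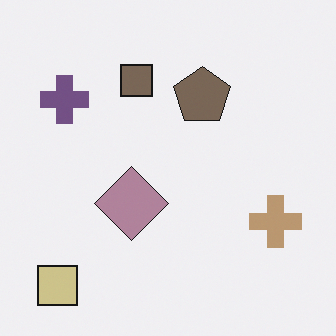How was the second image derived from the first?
This is the original image made much more muted (saturation change).

All colors are more muted and greyish — a global saturation change.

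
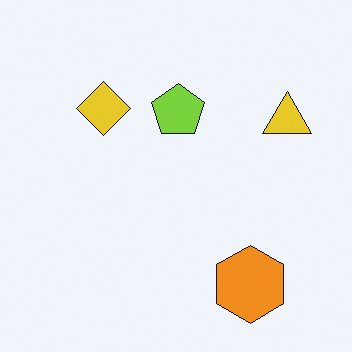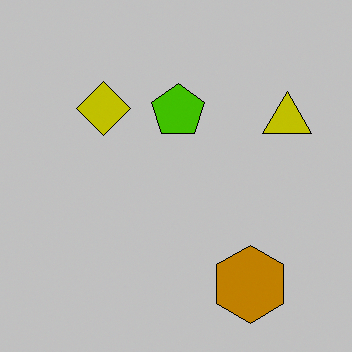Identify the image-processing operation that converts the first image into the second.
It was aggressively posterized.

Each flat color has snapped to a coarser quantized level — most visibly, the near-white background has dropped to a flat grey.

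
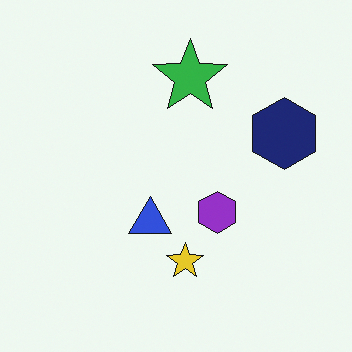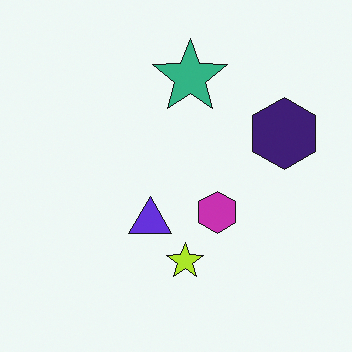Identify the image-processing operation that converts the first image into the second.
It was hue-shifted by a small amount.

Every shape's color has rotated by the same amount around the hue wheel — a uniform hue shift.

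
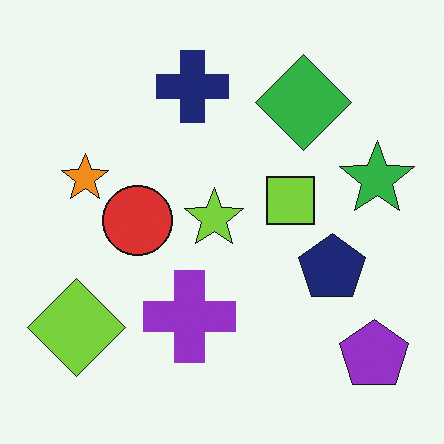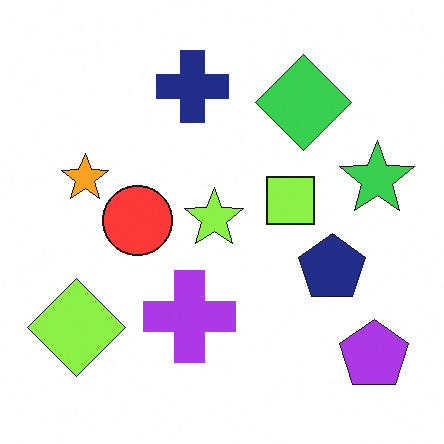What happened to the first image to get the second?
It was slightly brightened.

Every pixel — background and shapes alike — is uniformly brightened.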